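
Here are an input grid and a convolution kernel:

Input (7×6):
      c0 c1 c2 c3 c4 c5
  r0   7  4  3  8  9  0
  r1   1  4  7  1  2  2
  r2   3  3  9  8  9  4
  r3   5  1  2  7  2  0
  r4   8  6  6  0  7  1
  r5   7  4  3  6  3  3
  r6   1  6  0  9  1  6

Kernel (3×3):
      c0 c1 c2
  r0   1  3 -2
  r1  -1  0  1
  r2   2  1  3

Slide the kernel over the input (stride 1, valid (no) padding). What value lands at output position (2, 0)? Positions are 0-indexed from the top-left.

The receptive field on the input at this output position is [3 3 9 / 5 1 2 / 8 6 6]. Elementwise product with the kernel and sum: 3·1 + 3·3 + 9·-2 + 5·-1 + 2·1 + 8·2 + 6·1 + 6·3.

31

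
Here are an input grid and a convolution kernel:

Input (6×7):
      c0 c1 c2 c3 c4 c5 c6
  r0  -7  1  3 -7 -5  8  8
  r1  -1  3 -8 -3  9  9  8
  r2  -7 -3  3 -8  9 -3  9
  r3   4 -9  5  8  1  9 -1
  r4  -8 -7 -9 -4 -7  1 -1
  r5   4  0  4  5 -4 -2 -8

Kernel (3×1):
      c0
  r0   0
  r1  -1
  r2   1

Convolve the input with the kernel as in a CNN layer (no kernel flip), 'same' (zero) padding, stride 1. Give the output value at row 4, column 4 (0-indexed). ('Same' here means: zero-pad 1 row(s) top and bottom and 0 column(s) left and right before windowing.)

The receptive field on the zero-padded input at this output position is [1 / -7 / -4]. Elementwise product with the kernel and sum: -7·-1 + -4·1.

3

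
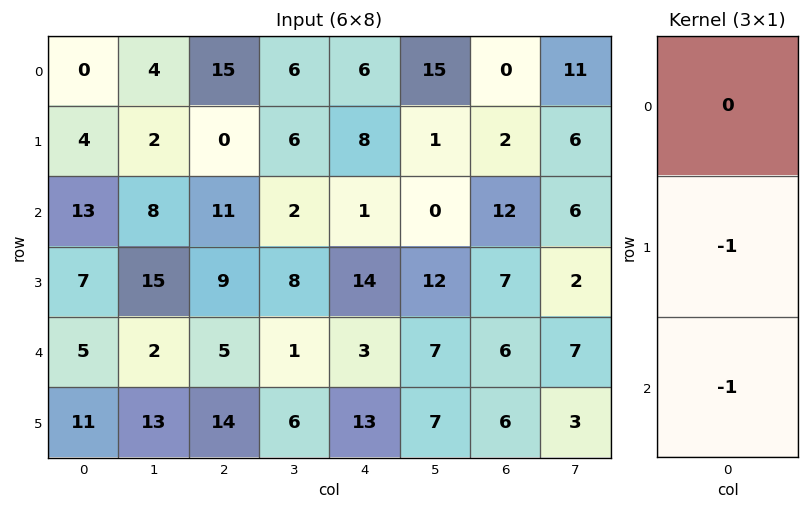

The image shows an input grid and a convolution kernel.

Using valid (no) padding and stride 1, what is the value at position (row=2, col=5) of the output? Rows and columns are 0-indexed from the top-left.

The receptive field on the input at this output position is [0 / 12 / 7]. Elementwise product with the kernel and sum: 12·-1 + 7·-1.

-19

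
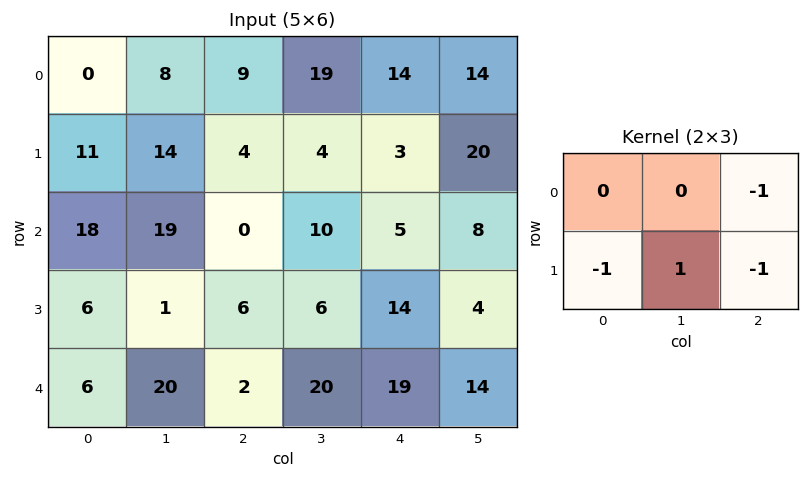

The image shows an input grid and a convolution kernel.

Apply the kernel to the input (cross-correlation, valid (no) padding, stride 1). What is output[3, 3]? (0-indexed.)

-19

The receptive field on the input at this output position is [6 14 4 / 20 19 14]. Elementwise product with the kernel and sum: 4·-1 + 20·-1 + 19·1 + 14·-1.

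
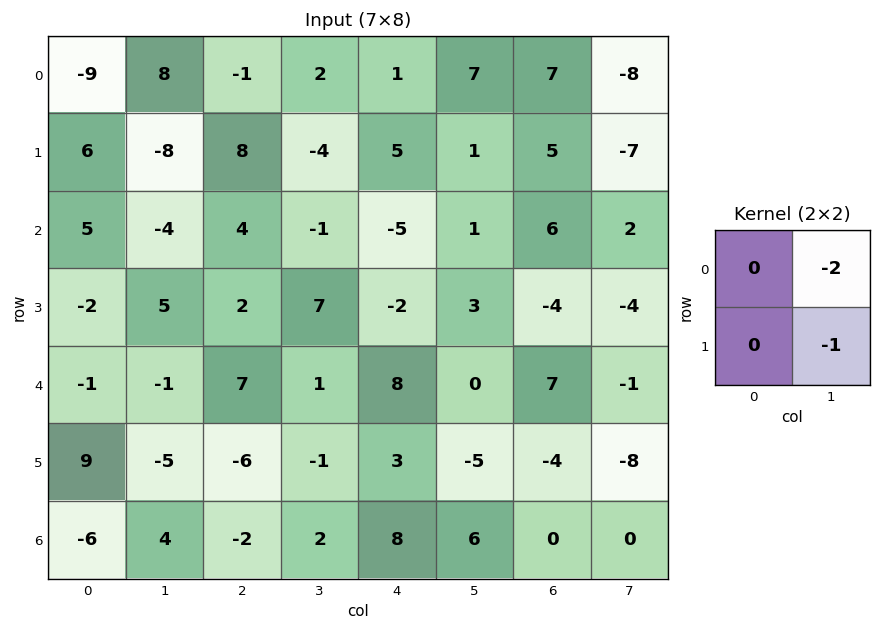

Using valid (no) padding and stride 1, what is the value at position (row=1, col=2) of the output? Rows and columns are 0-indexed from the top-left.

The receptive field on the input at this output position is [8 -4 / 4 -1]. Elementwise product with the kernel and sum: -4·-2 + -1·-1.

9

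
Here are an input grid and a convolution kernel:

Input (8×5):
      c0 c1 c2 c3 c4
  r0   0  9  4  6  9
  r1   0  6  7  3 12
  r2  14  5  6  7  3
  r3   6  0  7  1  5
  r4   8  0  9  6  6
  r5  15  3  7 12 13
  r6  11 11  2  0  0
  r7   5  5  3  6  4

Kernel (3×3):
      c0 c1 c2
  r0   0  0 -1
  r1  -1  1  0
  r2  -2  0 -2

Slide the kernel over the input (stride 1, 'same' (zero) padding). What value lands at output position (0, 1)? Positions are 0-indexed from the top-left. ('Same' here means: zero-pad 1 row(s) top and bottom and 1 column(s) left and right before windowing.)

-5

The receptive field on the zero-padded input at this output position is [0 0 0 / 0 9 4 / 0 6 7]. Elementwise product with the kernel and sum: 0·-1 + 0·-1 + 9·1 + 0·-2 + 7·-2.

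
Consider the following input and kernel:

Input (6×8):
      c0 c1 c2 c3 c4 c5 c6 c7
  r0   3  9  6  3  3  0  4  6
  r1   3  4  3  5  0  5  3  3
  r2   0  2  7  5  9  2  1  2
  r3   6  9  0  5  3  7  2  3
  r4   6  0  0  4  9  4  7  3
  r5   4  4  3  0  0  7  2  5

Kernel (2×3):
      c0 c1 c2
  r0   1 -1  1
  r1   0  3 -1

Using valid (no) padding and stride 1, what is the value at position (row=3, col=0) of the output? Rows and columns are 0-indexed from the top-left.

-3

The receptive field on the input at this output position is [6 9 0 / 6 0 0]. Elementwise product with the kernel and sum: 6·1 + 9·-1 + 0·1 + 0·3 + 0·-1.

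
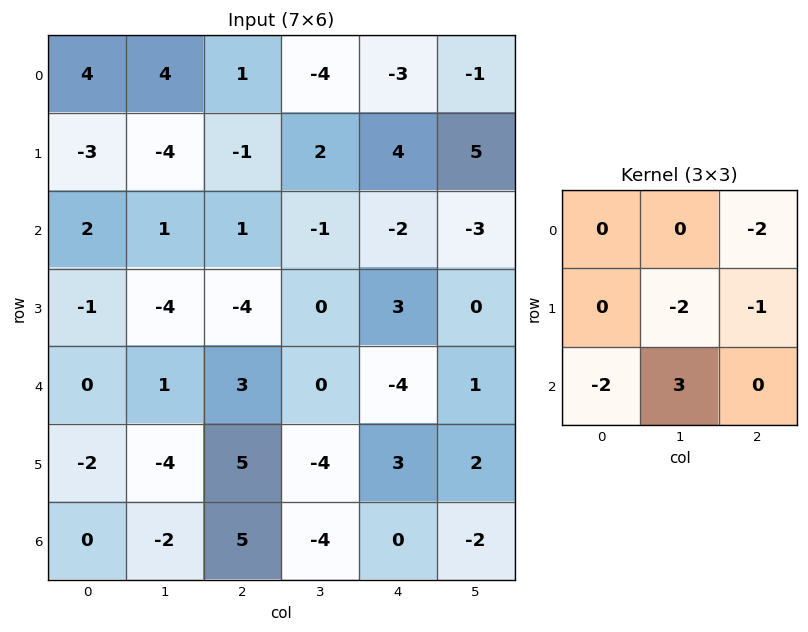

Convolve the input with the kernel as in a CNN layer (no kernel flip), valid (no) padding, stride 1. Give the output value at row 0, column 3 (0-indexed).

The receptive field on the input at this output position is [-4 -3 -1 / 2 4 5 / -1 -2 -3]. Elementwise product with the kernel and sum: -1·-2 + 4·-2 + 5·-1 + -1·-2 + -2·3.

-15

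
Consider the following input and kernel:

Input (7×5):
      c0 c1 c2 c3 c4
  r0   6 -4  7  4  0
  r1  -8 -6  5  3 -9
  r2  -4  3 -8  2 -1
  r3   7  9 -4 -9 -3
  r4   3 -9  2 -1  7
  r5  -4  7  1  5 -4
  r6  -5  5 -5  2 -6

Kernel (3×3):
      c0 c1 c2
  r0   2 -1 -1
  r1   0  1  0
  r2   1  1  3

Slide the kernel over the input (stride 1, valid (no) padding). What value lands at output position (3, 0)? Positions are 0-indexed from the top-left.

The receptive field on the input at this output position is [7 9 -4 / 3 -9 2 / -4 7 1]. Elementwise product with the kernel and sum: 7·2 + 9·-1 + -4·-1 + -9·1 + -4·1 + 7·1 + 1·3.

6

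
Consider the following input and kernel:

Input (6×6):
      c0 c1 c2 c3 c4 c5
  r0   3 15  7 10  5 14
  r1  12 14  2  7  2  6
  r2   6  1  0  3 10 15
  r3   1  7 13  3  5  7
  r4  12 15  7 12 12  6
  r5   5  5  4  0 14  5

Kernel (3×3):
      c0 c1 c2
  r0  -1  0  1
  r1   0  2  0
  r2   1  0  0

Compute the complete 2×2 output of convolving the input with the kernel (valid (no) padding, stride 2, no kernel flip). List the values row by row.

38 12
20 23

Output[0,0]: The receptive field on the input at this output position is [3 15 7 / 12 14 2 / 6 1 0]. Elementwise product with the kernel and sum: 3·-1 + 7·1 + 14·2 + 6·1.
Output[0,1]: The receptive field on the input at this output position is [7 10 5 / 2 7 2 / 0 3 10]. Elementwise product with the kernel and sum: 7·-1 + 5·1 + 7·2 + 0·1.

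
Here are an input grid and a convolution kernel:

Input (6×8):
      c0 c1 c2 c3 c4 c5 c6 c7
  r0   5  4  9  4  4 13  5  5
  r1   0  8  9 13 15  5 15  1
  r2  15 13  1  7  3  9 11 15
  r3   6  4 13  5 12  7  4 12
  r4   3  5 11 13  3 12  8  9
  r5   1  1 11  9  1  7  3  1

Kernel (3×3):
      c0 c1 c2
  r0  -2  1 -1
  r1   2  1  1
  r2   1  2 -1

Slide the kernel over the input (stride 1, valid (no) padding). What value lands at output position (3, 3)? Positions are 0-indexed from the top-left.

40

The receptive field on the input at this output position is [5 12 7 / 13 3 12 / 9 1 7]. Elementwise product with the kernel and sum: 5·-2 + 12·1 + 7·-1 + 13·2 + 3·1 + 12·1 + 9·1 + 1·2 + 7·-1.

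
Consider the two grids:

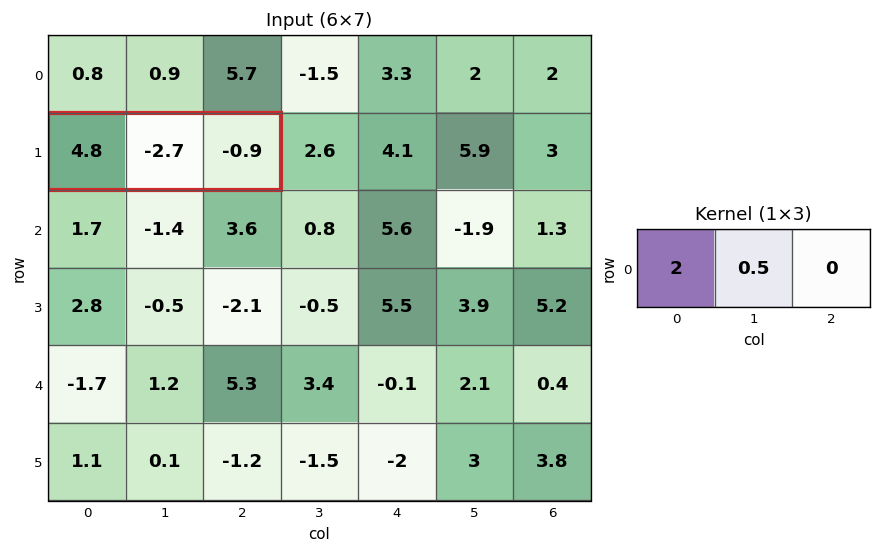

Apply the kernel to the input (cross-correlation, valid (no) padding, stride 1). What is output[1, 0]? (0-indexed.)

8.25

The receptive field on the input at this output position is [4.8 -2.7 -0.9]. Elementwise product with the kernel and sum: 4.8·2 + -2.7·0.5.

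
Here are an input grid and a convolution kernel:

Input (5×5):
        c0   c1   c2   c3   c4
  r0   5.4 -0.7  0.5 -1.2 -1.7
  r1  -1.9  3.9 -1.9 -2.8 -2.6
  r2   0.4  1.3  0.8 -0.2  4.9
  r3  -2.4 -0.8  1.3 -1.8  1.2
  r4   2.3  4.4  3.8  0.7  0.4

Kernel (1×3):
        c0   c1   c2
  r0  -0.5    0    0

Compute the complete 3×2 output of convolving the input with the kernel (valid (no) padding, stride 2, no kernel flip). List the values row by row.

-2.7 -0.25
-0.2 -0.4
-1.15 -1.9

Output[0,0]: The receptive field on the input at this output position is [5.4 -0.7 0.5]. Elementwise product with the kernel and sum: 5.4·-0.5.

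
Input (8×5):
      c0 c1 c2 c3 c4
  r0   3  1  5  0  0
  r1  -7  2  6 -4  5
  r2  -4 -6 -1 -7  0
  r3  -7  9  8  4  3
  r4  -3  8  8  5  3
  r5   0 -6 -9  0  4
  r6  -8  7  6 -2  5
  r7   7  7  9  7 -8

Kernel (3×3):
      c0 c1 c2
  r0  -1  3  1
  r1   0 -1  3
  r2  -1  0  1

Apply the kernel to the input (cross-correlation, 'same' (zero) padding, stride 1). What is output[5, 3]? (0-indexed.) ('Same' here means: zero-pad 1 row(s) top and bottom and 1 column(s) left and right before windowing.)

21

The receptive field on the zero-padded input at this output position is [8 5 3 / -9 0 4 / 6 -2 5]. Elementwise product with the kernel and sum: 8·-1 + 5·3 + 3·1 + 0·-1 + 4·3 + 6·-1 + 5·1.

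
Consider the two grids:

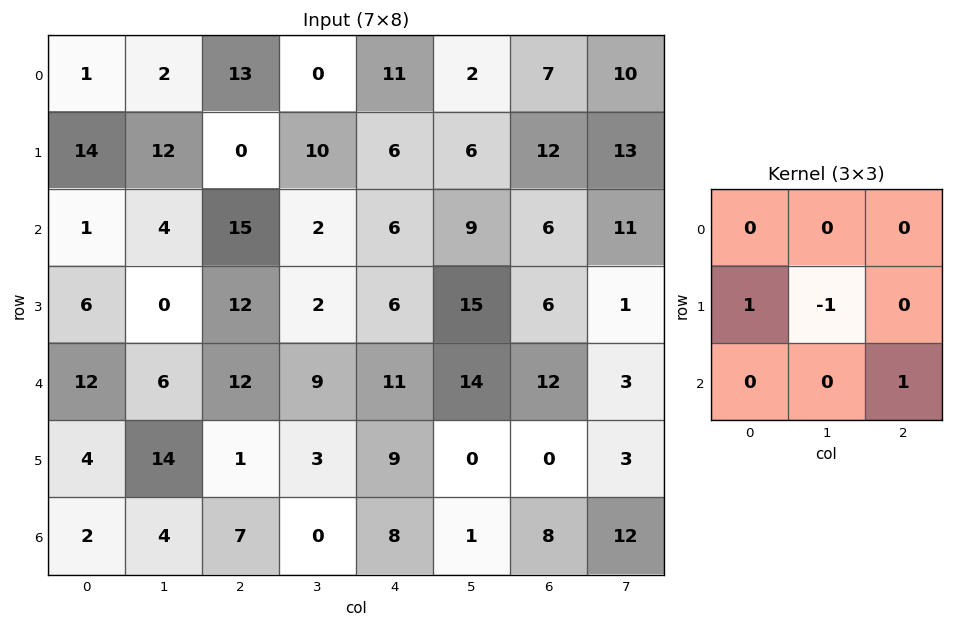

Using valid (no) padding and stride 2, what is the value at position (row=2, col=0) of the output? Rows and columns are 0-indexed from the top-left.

-3

The receptive field on the input at this output position is [12 6 12 / 4 14 1 / 2 4 7]. Elementwise product with the kernel and sum: 4·1 + 14·-1 + 7·1.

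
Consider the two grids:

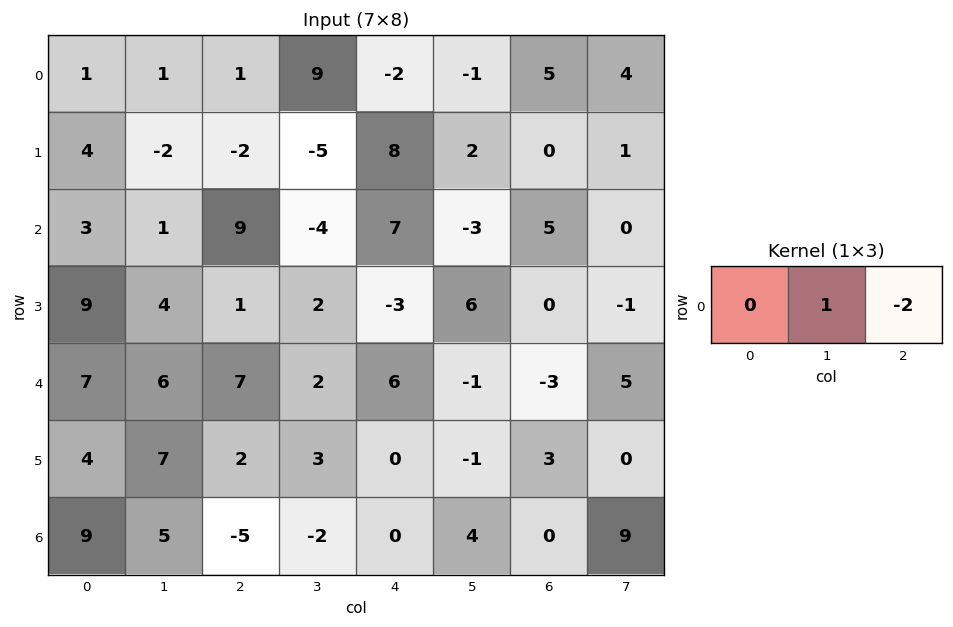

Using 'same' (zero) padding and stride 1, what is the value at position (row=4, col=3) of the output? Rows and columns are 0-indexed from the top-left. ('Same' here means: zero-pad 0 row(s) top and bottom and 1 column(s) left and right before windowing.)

The receptive field on the zero-padded input at this output position is [7 2 6]. Elementwise product with the kernel and sum: 2·1 + 6·-2.

-10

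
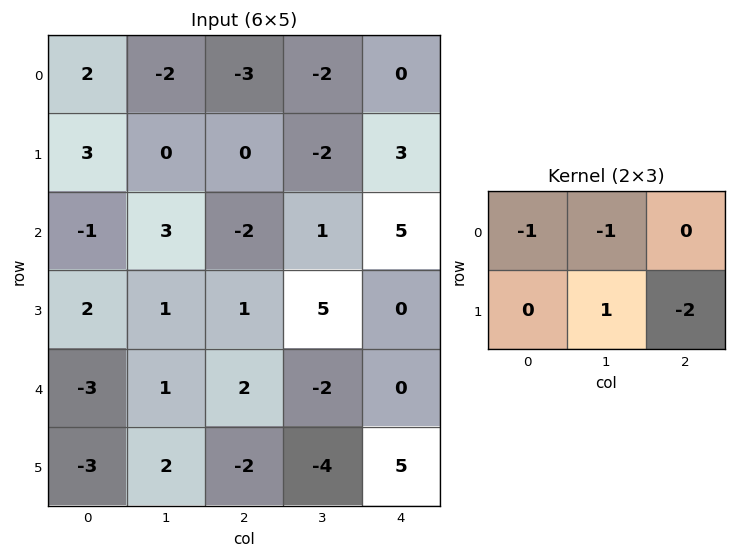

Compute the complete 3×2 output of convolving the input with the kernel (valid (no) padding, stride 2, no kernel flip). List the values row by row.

0 -3
-3 6
8 -14

Output[0,0]: The receptive field on the input at this output position is [2 -2 -3 / 3 0 0]. Elementwise product with the kernel and sum: 2·-1 + -2·-1 + 0·1 + 0·-2.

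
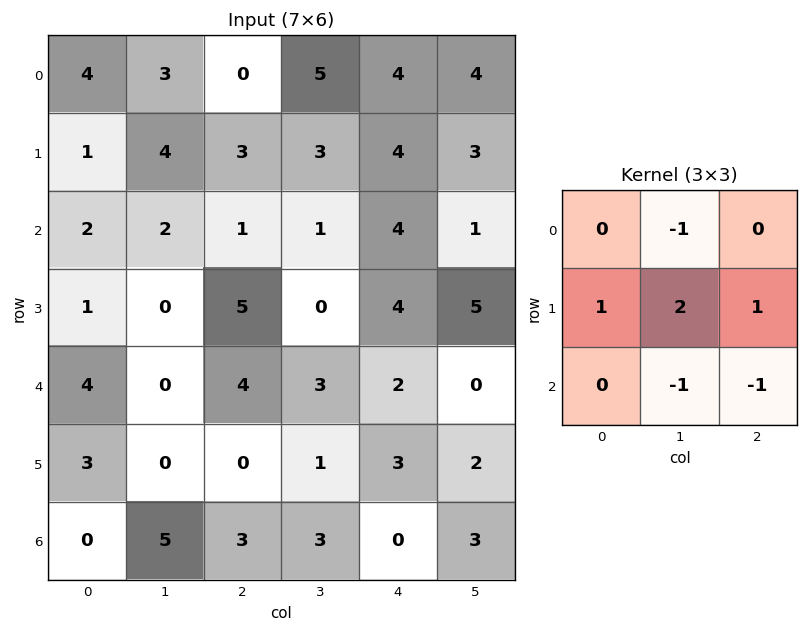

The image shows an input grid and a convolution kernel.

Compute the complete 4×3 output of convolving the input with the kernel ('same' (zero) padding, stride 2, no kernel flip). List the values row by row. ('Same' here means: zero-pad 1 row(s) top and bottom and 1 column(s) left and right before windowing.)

Output[0,0]: The receptive field on the zero-padded input at this output position is [0 0 0 / 0 4 3 / 0 1 4]. Elementwise product with the kernel and sum: 0·-1 + 0·1 + 4·2 + 3·1 + 1·-1 + 4·-1.

6 2 10
4 -3 -3
4 5 -2
2 14 3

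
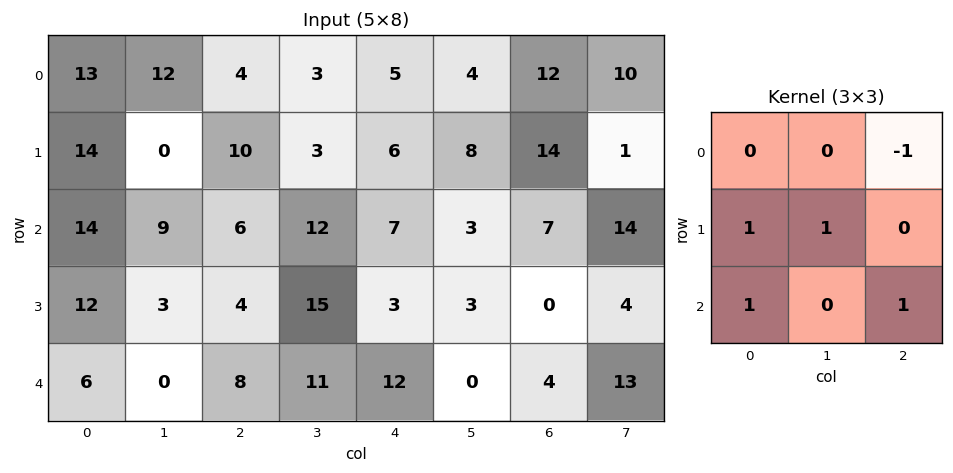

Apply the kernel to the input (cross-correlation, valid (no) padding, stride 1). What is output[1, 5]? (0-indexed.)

16

The receptive field on the input at this output position is [8 14 1 / 3 7 14 / 3 0 4]. Elementwise product with the kernel and sum: 1·-1 + 3·1 + 7·1 + 3·1 + 4·1.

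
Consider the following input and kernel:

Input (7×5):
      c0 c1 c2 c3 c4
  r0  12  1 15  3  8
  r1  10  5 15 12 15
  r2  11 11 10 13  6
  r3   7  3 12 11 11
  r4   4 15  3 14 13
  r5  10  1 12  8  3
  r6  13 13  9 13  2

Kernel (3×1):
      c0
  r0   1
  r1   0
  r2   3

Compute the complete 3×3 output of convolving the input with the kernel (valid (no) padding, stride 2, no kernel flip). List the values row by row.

Output[0,0]: The receptive field on the input at this output position is [12 / 10 / 11]. Elementwise product with the kernel and sum: 12·1 + 11·3.
Output[0,1]: The receptive field on the input at this output position is [15 / 15 / 10]. Elementwise product with the kernel and sum: 15·1 + 10·3.

45 45 26
23 19 45
43 30 19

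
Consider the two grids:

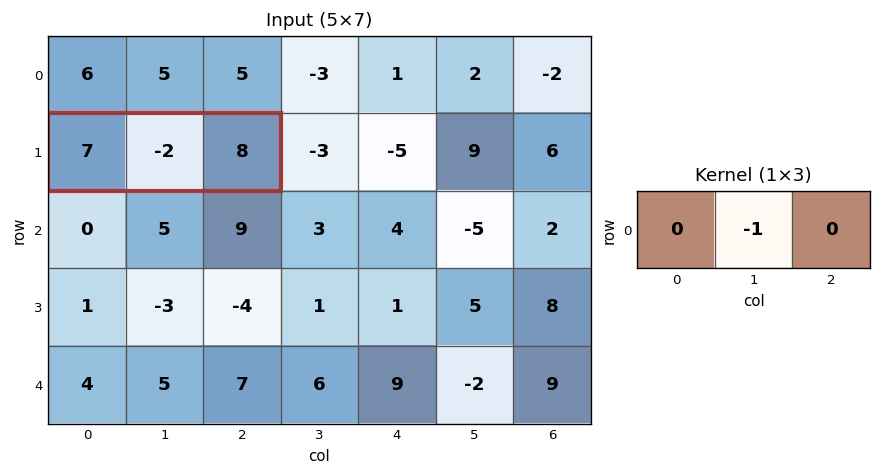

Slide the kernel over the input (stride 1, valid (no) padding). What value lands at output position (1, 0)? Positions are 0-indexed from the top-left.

The receptive field on the input at this output position is [7 -2 8]. Elementwise product with the kernel and sum: -2·-1.

2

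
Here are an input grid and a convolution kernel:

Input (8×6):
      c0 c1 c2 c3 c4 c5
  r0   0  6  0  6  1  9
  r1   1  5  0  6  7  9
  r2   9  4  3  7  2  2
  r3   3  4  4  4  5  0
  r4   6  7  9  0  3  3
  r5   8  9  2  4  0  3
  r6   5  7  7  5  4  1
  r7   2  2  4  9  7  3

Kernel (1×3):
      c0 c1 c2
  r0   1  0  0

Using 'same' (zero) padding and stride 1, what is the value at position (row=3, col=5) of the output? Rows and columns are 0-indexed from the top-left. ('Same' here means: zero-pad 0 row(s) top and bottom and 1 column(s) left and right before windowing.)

The receptive field on the zero-padded input at this output position is [5 0 0]. Elementwise product with the kernel and sum: 5·1.

5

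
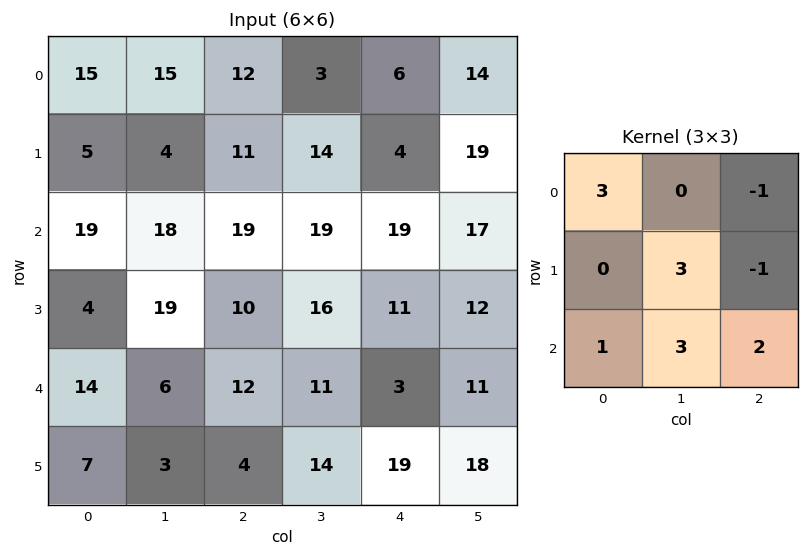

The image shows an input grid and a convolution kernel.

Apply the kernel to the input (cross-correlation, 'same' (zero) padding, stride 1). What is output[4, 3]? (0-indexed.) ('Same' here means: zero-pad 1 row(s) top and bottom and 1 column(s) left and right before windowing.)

133

The receptive field on the zero-padded input at this output position is [10 16 11 / 12 11 3 / 4 14 19]. Elementwise product with the kernel and sum: 10·3 + 11·-1 + 11·3 + 3·-1 + 4·1 + 14·3 + 19·2.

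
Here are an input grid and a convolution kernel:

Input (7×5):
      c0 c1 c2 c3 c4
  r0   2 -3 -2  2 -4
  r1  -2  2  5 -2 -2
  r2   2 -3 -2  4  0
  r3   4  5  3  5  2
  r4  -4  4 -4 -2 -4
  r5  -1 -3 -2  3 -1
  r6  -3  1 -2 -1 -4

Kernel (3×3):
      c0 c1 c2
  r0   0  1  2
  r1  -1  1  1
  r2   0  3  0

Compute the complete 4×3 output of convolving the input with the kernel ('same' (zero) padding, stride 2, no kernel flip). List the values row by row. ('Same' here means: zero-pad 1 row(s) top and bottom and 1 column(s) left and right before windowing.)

Output[0,0]: The receptive field on the zero-padded input at this output position is [0 0 0 / 0 2 -3 / 0 -2 2]. Elementwise product with the kernel and sum: 0·1 + 0·2 + 0·-1 + 2·1 + -3·1 + -2·3.

-7 18 -12
13 15 0
11 -3 -3
-9 0 -4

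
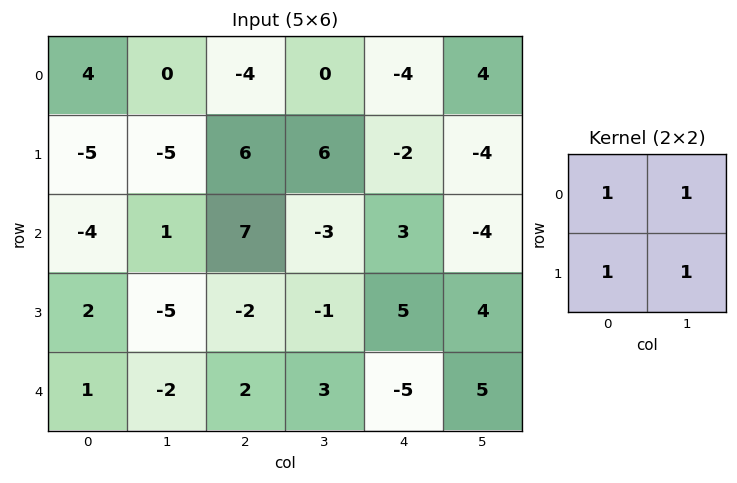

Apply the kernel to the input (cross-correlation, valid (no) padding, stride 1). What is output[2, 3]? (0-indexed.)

4

The receptive field on the input at this output position is [-3 3 / -1 5]. Elementwise product with the kernel and sum: -3·1 + 3·1 + -1·1 + 5·1.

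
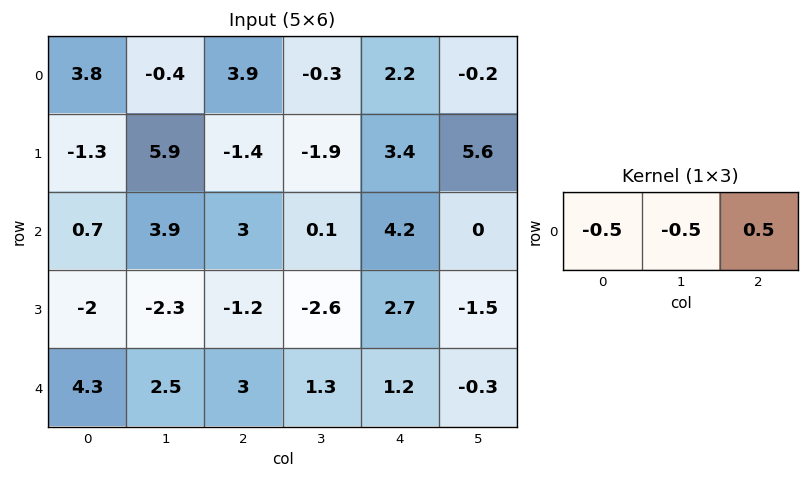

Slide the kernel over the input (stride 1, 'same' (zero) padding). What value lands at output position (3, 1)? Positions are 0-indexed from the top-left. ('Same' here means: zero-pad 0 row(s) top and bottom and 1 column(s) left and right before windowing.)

The receptive field on the zero-padded input at this output position is [-2 -2.3 -1.2]. Elementwise product with the kernel and sum: -2·-0.5 + -2.3·-0.5 + -1.2·0.5.

1.55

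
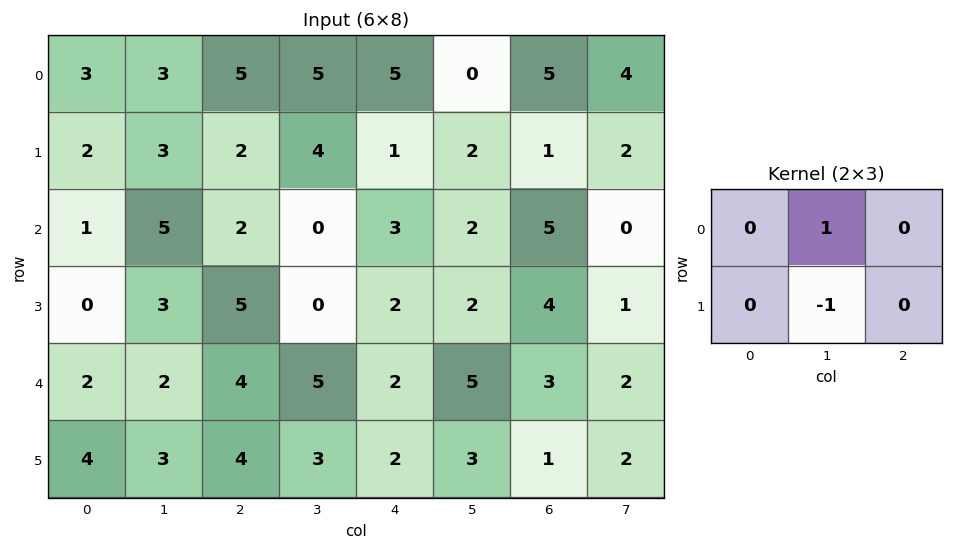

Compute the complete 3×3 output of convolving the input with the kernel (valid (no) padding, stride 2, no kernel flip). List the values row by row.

0 1 -2
2 0 0
-1 2 2

Output[0,0]: The receptive field on the input at this output position is [3 3 5 / 2 3 2]. Elementwise product with the kernel and sum: 3·1 + 3·-1.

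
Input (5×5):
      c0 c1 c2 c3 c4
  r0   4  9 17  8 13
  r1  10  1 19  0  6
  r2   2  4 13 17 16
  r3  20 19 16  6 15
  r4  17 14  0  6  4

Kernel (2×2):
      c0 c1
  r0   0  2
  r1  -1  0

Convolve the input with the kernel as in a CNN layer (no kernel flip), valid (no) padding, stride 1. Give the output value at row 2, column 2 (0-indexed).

18

The receptive field on the input at this output position is [13 17 / 16 6]. Elementwise product with the kernel and sum: 17·2 + 16·-1.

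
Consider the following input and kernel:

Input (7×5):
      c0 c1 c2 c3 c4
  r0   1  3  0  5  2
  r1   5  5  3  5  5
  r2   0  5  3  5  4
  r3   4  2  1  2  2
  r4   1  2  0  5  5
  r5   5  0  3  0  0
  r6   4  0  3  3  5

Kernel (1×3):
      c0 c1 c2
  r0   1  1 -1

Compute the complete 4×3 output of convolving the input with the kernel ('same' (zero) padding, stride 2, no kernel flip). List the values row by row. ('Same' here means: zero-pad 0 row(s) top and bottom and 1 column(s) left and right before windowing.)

Output[0,0]: The receptive field on the zero-padded input at this output position is [0 1 3]. Elementwise product with the kernel and sum: 0·1 + 1·1 + 3·-1.

-2 -2 7
-5 3 9
-1 -3 10
4 0 8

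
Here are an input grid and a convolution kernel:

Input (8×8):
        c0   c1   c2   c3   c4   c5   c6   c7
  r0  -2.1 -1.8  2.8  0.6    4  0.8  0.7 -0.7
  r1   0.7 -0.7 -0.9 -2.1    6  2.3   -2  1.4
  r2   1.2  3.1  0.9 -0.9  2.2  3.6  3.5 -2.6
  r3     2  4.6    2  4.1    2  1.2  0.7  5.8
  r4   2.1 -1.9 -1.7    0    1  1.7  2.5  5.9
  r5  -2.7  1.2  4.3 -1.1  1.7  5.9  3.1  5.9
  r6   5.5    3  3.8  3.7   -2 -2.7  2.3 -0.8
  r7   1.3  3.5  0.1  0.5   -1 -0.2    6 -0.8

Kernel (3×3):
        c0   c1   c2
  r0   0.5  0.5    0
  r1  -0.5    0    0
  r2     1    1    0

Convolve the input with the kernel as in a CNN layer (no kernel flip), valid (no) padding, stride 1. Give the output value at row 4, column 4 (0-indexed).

The receptive field on the input at this output position is [1 1.7 2.5 / 1.7 5.9 3.1 / -2 -2.7 2.3]. Elementwise product with the kernel and sum: 1·0.5 + 1.7·0.5 + 1.7·-0.5 + -2·1 + -2.7·1.

-4.2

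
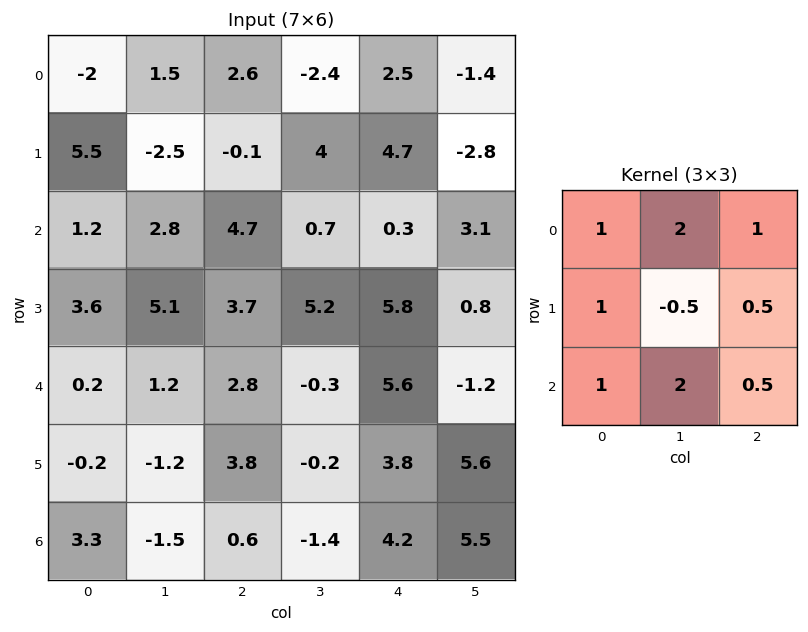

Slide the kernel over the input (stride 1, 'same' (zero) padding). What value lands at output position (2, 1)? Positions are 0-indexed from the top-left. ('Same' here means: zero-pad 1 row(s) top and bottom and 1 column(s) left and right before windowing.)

The receptive field on the zero-padded input at this output position is [5.5 -2.5 -0.1 / 1.2 2.8 4.7 / 3.6 5.1 3.7]. Elementwise product with the kernel and sum: 5.5·1 + -2.5·2 + -0.1·1 + 1.2·1 + 2.8·-0.5 + 4.7·0.5 + 3.6·1 + 5.1·2 + 3.7·0.5.

18.2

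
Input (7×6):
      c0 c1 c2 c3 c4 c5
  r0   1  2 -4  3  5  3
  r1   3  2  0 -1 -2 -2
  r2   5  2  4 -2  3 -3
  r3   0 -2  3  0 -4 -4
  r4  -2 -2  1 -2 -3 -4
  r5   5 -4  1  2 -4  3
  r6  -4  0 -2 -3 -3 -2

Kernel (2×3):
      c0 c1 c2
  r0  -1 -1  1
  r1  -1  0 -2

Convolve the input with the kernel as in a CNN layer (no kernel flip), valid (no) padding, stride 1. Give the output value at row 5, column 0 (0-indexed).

The receptive field on the input at this output position is [5 -4 1 / -4 0 -2]. Elementwise product with the kernel and sum: 5·-1 + -4·-1 + 1·1 + -4·-1 + -2·-2.

8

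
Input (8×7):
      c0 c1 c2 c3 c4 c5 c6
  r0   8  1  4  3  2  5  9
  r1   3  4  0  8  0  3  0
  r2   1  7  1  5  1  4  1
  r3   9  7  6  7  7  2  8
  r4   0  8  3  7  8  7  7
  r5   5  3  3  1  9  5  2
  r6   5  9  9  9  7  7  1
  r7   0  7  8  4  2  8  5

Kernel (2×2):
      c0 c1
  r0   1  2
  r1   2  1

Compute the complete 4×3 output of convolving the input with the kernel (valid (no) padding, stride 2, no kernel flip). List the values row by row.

20 18 15
40 30 25
29 24 45
30 47 33

Output[0,0]: The receptive field on the input at this output position is [8 1 / 3 4]. Elementwise product with the kernel and sum: 8·1 + 1·2 + 3·2 + 4·1.
Output[0,1]: The receptive field on the input at this output position is [4 3 / 0 8]. Elementwise product with the kernel and sum: 4·1 + 3·2 + 0·2 + 8·1.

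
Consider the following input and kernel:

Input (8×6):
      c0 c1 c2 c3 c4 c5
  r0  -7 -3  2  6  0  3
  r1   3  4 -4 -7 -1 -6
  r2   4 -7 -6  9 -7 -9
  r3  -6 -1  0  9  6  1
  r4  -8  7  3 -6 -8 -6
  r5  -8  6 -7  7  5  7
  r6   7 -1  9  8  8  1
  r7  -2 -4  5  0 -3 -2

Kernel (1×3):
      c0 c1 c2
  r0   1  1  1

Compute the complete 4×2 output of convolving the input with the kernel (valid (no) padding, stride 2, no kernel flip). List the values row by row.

Output[0,0]: The receptive field on the input at this output position is [-7 -3 2]. Elementwise product with the kernel and sum: -7·1 + -3·1 + 2·1.
Output[0,1]: The receptive field on the input at this output position is [2 6 0]. Elementwise product with the kernel and sum: 2·1 + 6·1 + 0·1.

-8 8
-9 -4
2 -11
15 25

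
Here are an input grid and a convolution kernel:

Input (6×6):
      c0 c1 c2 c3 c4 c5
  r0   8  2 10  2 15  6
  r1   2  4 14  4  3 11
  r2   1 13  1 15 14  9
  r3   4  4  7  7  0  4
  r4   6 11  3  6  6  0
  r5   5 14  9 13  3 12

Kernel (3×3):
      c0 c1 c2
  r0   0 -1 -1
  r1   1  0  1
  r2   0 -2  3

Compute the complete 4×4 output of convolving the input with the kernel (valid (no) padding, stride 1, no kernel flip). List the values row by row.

-19 39 12 -7
-3 17 -6 22
-16 7 -16 -24
-3 24 -15 32

Output[0,0]: The receptive field on the input at this output position is [8 2 10 / 2 4 14 / 1 13 1]. Elementwise product with the kernel and sum: 2·-1 + 10·-1 + 2·1 + 14·1 + 13·-2 + 1·3.
Output[0,1]: The receptive field on the input at this output position is [2 10 2 / 4 14 4 / 13 1 15]. Elementwise product with the kernel and sum: 10·-1 + 2·-1 + 4·1 + 4·1 + 1·-2 + 15·3.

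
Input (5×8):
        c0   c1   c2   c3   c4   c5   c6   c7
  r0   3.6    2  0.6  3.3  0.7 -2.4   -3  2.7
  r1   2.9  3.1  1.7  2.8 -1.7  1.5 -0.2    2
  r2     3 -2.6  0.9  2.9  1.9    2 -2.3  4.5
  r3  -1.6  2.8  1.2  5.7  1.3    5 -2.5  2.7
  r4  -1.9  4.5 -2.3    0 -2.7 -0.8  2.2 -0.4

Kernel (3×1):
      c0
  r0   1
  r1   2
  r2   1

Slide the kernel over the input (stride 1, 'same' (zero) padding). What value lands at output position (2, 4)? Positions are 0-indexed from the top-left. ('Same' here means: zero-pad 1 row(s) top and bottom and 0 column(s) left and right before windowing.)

3.4

The receptive field on the zero-padded input at this output position is [-1.7 / 1.9 / 1.3]. Elementwise product with the kernel and sum: -1.7·1 + 1.9·2 + 1.3·1.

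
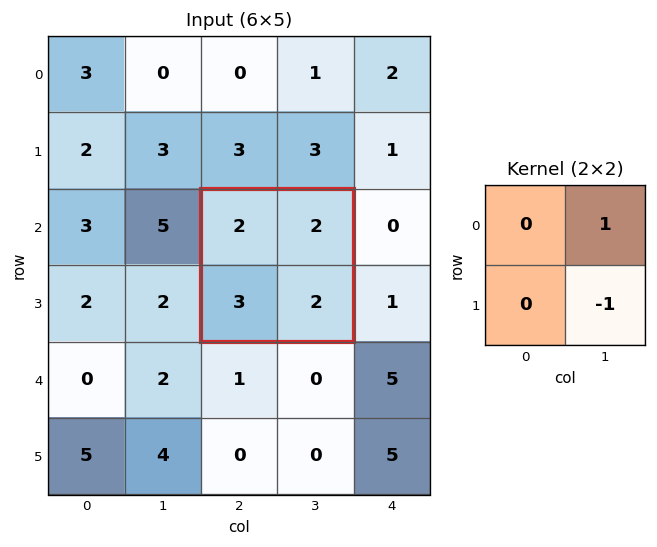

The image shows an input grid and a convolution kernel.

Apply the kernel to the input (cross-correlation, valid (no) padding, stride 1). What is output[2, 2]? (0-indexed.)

The receptive field on the input at this output position is [2 2 / 3 2]. Elementwise product with the kernel and sum: 2·1 + 2·-1.

0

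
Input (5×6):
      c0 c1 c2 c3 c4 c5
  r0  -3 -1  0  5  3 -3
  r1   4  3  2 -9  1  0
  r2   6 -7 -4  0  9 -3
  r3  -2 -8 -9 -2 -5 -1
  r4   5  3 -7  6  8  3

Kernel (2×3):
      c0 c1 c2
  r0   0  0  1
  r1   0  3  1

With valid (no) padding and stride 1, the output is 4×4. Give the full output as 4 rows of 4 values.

11 2 -23 0
-23 -21 10 24
-37 -29 -2 -19
-7 -17 21 26

Output[0,0]: The receptive field on the input at this output position is [-3 -1 0 / 4 3 2]. Elementwise product with the kernel and sum: 0·1 + 3·3 + 2·1.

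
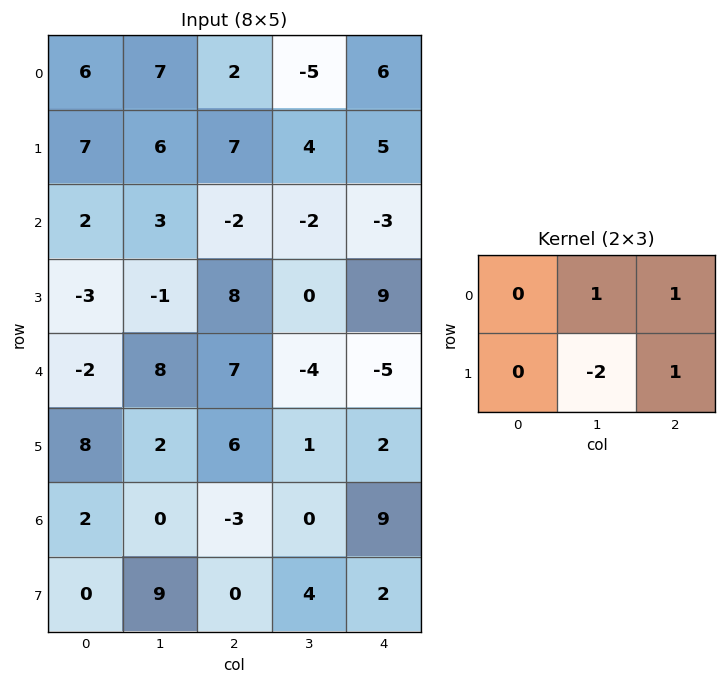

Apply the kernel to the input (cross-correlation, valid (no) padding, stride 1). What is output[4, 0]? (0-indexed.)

17

The receptive field on the input at this output position is [-2 8 7 / 8 2 6]. Elementwise product with the kernel and sum: 8·1 + 7·1 + 2·-2 + 6·1.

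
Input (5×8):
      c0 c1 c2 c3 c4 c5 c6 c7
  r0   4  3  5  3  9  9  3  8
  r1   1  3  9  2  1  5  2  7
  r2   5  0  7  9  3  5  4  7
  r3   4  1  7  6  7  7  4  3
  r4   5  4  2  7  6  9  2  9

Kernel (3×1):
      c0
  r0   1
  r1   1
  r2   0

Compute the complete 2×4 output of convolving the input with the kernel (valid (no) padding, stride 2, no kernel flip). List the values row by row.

5 14 10 5
9 14 10 8

Output[0,0]: The receptive field on the input at this output position is [4 / 1 / 5]. Elementwise product with the kernel and sum: 4·1 + 1·1.
Output[0,1]: The receptive field on the input at this output position is [5 / 9 / 7]. Elementwise product with the kernel and sum: 5·1 + 9·1.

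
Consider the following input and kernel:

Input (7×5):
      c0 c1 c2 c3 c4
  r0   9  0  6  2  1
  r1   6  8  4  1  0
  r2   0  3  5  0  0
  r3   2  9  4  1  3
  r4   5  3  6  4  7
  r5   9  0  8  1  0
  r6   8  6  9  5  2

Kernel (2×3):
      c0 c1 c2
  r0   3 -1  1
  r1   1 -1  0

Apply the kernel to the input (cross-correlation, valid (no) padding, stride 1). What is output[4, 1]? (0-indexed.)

The receptive field on the input at this output position is [3 6 4 / 0 8 1]. Elementwise product with the kernel and sum: 3·3 + 6·-1 + 4·1 + 0·1 + 8·-1.

-1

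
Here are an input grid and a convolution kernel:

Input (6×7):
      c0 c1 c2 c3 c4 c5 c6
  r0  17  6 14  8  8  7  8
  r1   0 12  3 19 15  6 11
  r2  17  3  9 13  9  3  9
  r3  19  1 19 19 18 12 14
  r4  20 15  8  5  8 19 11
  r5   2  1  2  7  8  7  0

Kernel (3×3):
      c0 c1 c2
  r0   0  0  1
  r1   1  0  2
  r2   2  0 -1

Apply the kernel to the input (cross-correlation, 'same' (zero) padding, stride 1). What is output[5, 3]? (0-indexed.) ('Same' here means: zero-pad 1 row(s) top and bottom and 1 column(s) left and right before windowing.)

The receptive field on the zero-padded input at this output position is [8 5 8 / 2 7 8 / 0 0 0]. Elementwise product with the kernel and sum: 8·1 + 2·1 + 8·2 + 0·2 + 0·-1.

26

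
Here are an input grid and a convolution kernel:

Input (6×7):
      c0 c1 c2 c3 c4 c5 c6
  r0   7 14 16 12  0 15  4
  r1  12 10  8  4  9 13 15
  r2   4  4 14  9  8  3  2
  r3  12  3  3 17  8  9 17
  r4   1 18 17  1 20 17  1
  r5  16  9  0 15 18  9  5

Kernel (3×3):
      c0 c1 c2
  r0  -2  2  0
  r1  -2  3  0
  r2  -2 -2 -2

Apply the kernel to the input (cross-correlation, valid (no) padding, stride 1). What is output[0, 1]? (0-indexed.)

The receptive field on the input at this output position is [14 16 12 / 10 8 4 / 4 14 9]. Elementwise product with the kernel and sum: 14·-2 + 16·2 + 10·-2 + 8·3 + 4·-2 + 14·-2 + 9·-2.

-46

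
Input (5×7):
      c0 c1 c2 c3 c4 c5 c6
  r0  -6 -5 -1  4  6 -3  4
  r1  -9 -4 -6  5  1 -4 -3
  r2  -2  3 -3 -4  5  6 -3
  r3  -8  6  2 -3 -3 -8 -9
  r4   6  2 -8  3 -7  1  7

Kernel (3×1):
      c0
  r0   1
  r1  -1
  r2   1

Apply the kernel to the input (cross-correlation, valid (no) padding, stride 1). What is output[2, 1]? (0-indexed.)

-1

The receptive field on the input at this output position is [3 / 6 / 2]. Elementwise product with the kernel and sum: 3·1 + 6·-1 + 2·1.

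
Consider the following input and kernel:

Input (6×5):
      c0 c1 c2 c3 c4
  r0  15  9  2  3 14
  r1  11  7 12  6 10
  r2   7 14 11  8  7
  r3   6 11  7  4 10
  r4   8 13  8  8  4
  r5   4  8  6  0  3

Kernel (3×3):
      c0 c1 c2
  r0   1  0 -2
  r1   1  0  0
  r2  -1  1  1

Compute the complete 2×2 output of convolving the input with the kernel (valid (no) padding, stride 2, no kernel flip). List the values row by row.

40 -10
4 8

Output[0,0]: The receptive field on the input at this output position is [15 9 2 / 11 7 12 / 7 14 11]. Elementwise product with the kernel and sum: 15·1 + 2·-2 + 11·1 + 7·-1 + 14·1 + 11·1.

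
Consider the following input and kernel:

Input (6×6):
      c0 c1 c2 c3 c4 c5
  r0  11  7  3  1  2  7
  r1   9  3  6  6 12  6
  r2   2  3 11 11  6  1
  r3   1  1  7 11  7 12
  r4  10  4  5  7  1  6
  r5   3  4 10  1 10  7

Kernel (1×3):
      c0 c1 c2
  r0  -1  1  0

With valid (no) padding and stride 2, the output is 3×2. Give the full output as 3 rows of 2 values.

-4 -2
1 0
-6 2

Output[0,0]: The receptive field on the input at this output position is [11 7 3]. Elementwise product with the kernel and sum: 11·-1 + 7·1.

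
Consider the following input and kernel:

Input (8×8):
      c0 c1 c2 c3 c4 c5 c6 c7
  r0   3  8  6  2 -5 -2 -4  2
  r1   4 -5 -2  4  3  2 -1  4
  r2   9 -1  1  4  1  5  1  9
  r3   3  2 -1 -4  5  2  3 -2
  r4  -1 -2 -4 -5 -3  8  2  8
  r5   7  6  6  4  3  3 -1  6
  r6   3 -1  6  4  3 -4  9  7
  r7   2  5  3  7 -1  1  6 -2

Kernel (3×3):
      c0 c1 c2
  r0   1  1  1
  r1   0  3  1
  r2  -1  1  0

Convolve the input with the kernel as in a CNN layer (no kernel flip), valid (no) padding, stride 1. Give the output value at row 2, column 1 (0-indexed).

The receptive field on the input at this output position is [-1 1 4 / 2 -1 -4 / -2 -4 -5]. Elementwise product with the kernel and sum: -1·1 + 1·1 + 4·1 + -1·3 + -4·1 + -2·-1 + -4·1.

-5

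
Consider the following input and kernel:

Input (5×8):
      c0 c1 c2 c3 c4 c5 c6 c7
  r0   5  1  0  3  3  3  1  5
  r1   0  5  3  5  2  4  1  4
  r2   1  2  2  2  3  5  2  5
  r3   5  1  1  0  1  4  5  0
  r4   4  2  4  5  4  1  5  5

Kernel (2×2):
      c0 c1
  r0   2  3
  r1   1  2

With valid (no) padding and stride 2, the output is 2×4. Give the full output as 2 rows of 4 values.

23 22 25 26
15 11 30 24

Output[0,0]: The receptive field on the input at this output position is [5 1 / 0 5]. Elementwise product with the kernel and sum: 5·2 + 1·3 + 0·1 + 5·2.
Output[0,1]: The receptive field on the input at this output position is [0 3 / 3 5]. Elementwise product with the kernel and sum: 0·2 + 3·3 + 3·1 + 5·2.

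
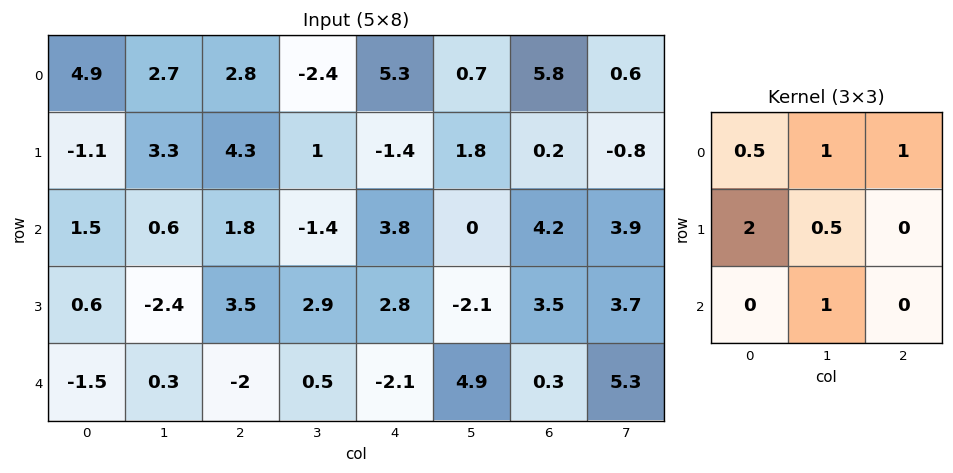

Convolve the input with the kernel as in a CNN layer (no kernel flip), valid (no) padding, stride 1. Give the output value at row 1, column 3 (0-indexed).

The receptive field on the input at this output position is [1 -1.4 1.8 / -1.4 3.8 0 / 2.9 2.8 -2.1]. Elementwise product with the kernel and sum: 1·0.5 + -1.4·1 + 1.8·1 + -1.4·2 + 3.8·0.5 + 2.8·1.

2.8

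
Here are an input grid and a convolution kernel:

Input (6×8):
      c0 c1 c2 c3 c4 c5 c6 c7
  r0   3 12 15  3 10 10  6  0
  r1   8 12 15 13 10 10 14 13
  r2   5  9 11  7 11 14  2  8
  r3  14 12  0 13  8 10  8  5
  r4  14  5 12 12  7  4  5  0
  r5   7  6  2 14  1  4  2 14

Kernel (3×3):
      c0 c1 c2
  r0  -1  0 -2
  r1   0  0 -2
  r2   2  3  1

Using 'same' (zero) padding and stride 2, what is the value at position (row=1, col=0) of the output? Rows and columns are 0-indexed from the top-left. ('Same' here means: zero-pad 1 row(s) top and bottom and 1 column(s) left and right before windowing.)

The receptive field on the zero-padded input at this output position is [0 8 12 / 0 5 9 / 0 14 12]. Elementwise product with the kernel and sum: 0·-1 + 12·-2 + 9·-2 + 0·2 + 14·3 + 12·1.

12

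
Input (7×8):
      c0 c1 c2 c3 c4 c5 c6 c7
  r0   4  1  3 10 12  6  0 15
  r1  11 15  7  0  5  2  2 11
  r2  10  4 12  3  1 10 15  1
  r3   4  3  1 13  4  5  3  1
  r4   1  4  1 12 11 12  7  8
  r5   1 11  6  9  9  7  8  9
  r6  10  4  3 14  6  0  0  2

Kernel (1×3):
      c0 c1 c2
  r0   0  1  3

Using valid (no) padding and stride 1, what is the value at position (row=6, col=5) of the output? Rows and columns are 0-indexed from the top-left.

6

The receptive field on the input at this output position is [0 0 2]. Elementwise product with the kernel and sum: 0·1 + 2·3.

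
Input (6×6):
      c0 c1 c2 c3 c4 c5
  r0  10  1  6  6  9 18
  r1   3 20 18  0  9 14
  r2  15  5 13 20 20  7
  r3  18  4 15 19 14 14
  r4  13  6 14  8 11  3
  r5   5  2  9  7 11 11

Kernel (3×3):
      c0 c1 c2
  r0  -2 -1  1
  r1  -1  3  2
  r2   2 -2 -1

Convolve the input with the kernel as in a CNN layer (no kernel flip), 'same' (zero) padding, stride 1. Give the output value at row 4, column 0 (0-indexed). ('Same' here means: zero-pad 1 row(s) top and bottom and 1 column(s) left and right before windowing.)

25

The receptive field on the zero-padded input at this output position is [0 18 4 / 0 13 6 / 0 5 2]. Elementwise product with the kernel and sum: 0·-2 + 18·-1 + 4·1 + 0·-1 + 13·3 + 6·2 + 0·2 + 5·-2 + 2·-1.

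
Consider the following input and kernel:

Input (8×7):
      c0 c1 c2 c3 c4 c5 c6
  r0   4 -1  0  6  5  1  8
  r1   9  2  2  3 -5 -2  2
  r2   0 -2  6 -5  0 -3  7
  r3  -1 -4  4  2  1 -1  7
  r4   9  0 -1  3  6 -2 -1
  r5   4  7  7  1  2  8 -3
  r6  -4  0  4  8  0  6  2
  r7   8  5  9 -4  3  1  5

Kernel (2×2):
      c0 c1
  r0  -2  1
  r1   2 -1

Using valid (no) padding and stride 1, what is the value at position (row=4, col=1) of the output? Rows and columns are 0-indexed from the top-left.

6

The receptive field on the input at this output position is [0 -1 / 7 7]. Elementwise product with the kernel and sum: 0·-2 + -1·1 + 7·2 + 7·-1.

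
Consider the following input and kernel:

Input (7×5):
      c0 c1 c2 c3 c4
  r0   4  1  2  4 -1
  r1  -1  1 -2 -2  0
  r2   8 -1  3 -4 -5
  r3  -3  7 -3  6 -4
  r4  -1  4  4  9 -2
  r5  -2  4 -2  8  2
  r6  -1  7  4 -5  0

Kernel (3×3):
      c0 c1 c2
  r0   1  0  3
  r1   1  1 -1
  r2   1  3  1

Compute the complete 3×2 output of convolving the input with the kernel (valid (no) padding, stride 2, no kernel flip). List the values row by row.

20 -19
39 24
39 -9

Output[0,0]: The receptive field on the input at this output position is [4 1 2 / -1 1 -2 / 8 -1 3]. Elementwise product with the kernel and sum: 4·1 + 2·3 + -1·1 + 1·1 + -2·-1 + 8·1 + -1·3 + 3·1.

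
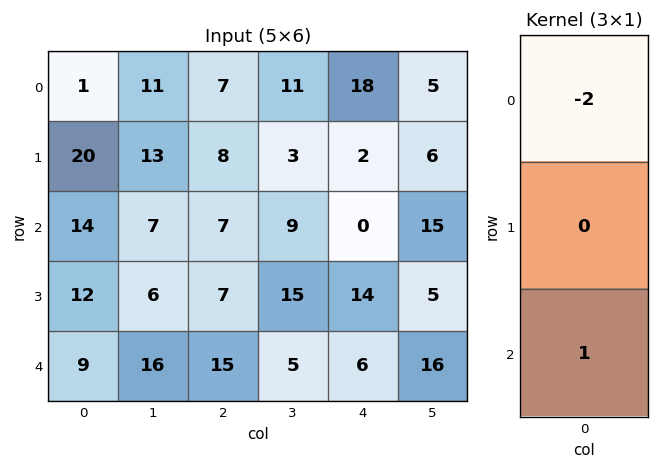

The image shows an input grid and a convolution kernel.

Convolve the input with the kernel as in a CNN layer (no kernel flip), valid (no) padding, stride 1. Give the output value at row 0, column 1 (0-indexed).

-15

The receptive field on the input at this output position is [11 / 13 / 7]. Elementwise product with the kernel and sum: 11·-2 + 7·1.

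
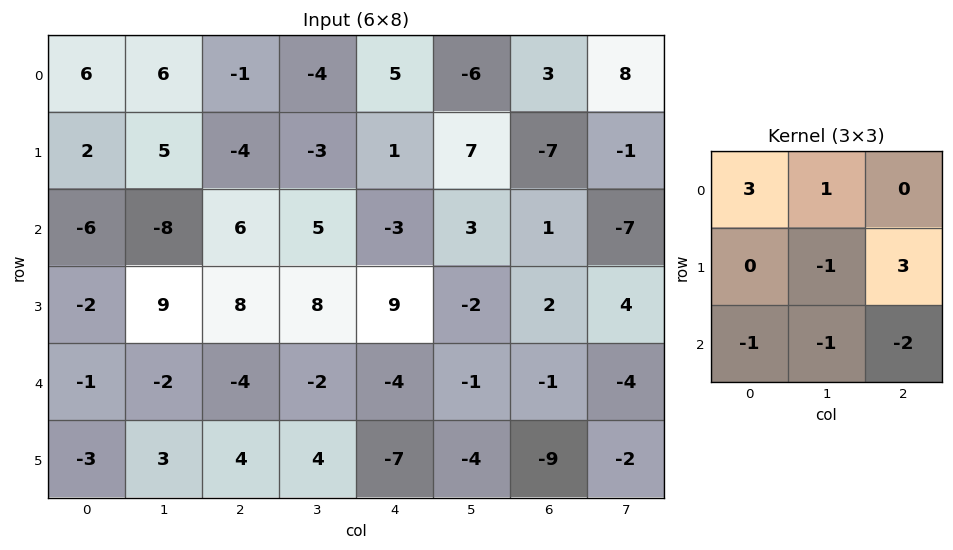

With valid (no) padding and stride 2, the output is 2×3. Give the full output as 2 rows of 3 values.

Output[0,0]: The receptive field on the input at this output position is [6 6 -1 / 2 5 -4 / -6 -8 6]. Elementwise product with the kernel and sum: 6·3 + 6·1 + 5·-1 + -4·3 + -6·-1 + -8·-1 + 6·-2.

9 -6 -21
0 56 9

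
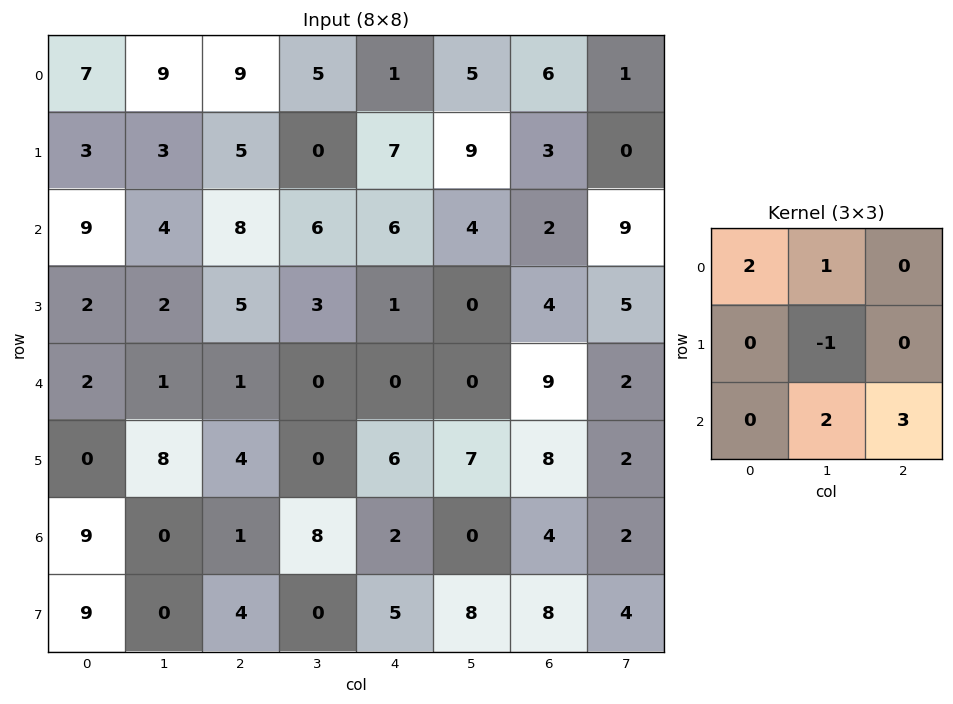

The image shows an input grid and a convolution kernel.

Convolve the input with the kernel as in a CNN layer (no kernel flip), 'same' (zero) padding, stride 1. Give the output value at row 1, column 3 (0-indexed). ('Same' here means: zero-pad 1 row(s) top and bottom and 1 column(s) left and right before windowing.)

53

The receptive field on the zero-padded input at this output position is [9 5 1 / 5 0 7 / 8 6 6]. Elementwise product with the kernel and sum: 9·2 + 5·1 + 0·-1 + 6·2 + 6·3.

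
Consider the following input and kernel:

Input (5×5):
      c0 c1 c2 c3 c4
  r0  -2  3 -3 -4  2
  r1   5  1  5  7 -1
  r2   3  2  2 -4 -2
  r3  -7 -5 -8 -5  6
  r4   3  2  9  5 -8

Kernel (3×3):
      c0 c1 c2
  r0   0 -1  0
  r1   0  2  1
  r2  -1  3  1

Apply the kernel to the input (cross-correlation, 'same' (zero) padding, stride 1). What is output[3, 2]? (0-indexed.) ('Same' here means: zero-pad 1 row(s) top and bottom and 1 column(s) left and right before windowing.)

The receptive field on the zero-padded input at this output position is [2 2 -4 / -5 -8 -5 / 2 9 5]. Elementwise product with the kernel and sum: 2·-1 + -8·2 + -5·1 + 2·-1 + 9·3 + 5·1.

7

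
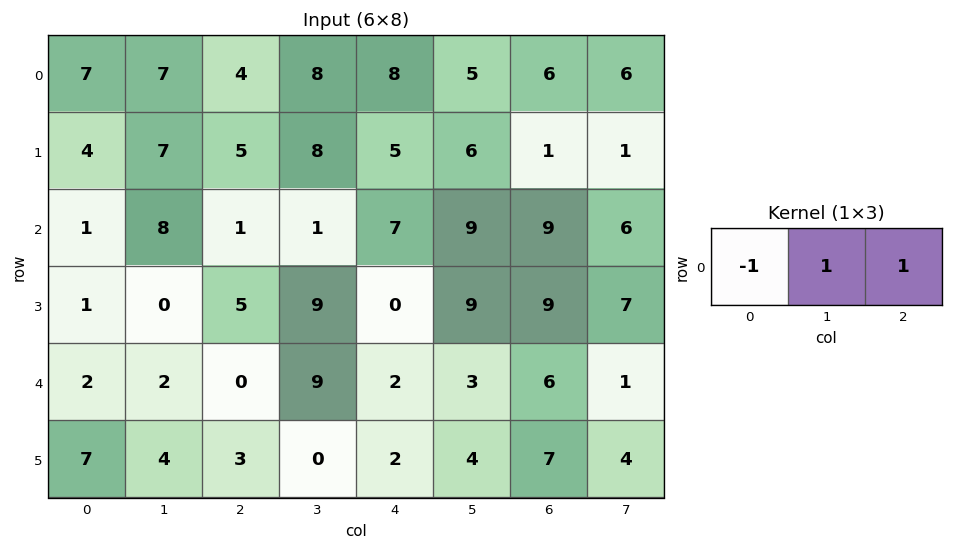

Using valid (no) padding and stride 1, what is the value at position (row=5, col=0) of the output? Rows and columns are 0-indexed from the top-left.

0

The receptive field on the input at this output position is [7 4 3]. Elementwise product with the kernel and sum: 7·-1 + 4·1 + 3·1.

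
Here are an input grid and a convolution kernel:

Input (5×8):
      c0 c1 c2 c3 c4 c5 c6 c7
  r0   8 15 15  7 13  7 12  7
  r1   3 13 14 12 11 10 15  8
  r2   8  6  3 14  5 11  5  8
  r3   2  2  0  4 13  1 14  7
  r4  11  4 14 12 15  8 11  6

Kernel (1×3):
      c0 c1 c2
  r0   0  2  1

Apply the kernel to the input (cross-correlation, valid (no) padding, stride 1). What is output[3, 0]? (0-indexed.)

4

The receptive field on the input at this output position is [2 2 0]. Elementwise product with the kernel and sum: 2·2 + 0·1.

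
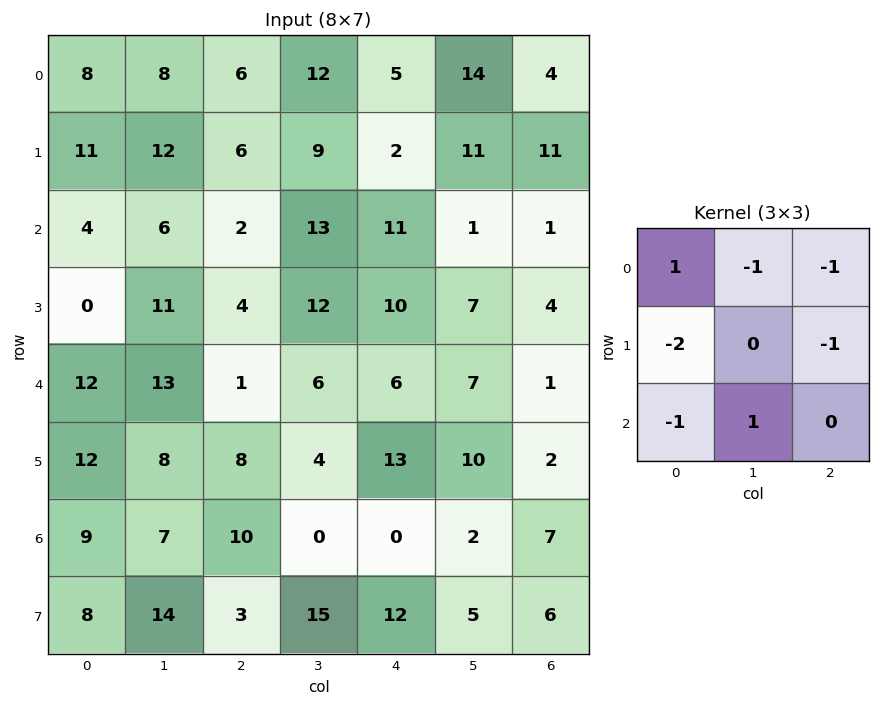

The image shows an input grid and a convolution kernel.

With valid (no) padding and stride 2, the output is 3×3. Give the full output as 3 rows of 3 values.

-32 -14 -38
-7 -35 -14
-36 -50 -28

Output[0,0]: The receptive field on the input at this output position is [8 8 6 / 11 12 6 / 4 6 2]. Elementwise product with the kernel and sum: 8·1 + 8·-1 + 6·-1 + 11·-2 + 6·-1 + 4·-1 + 6·1.
Output[0,1]: The receptive field on the input at this output position is [6 12 5 / 6 9 2 / 2 13 11]. Elementwise product with the kernel and sum: 6·1 + 12·-1 + 5·-1 + 6·-2 + 2·-1 + 2·-1 + 13·1.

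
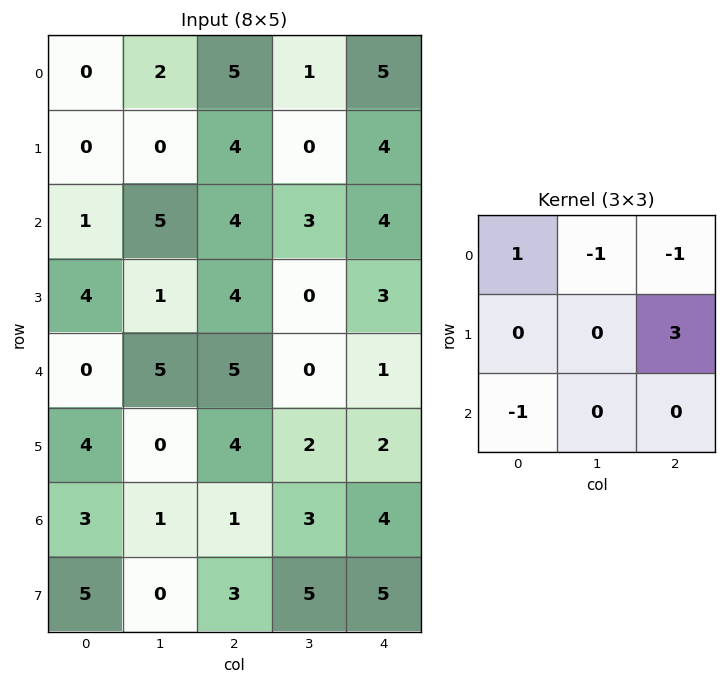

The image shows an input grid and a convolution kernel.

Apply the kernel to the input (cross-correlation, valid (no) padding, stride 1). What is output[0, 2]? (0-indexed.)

The receptive field on the input at this output position is [5 1 5 / 4 0 4 / 4 3 4]. Elementwise product with the kernel and sum: 5·1 + 1·-1 + 5·-1 + 4·3 + 4·-1.

7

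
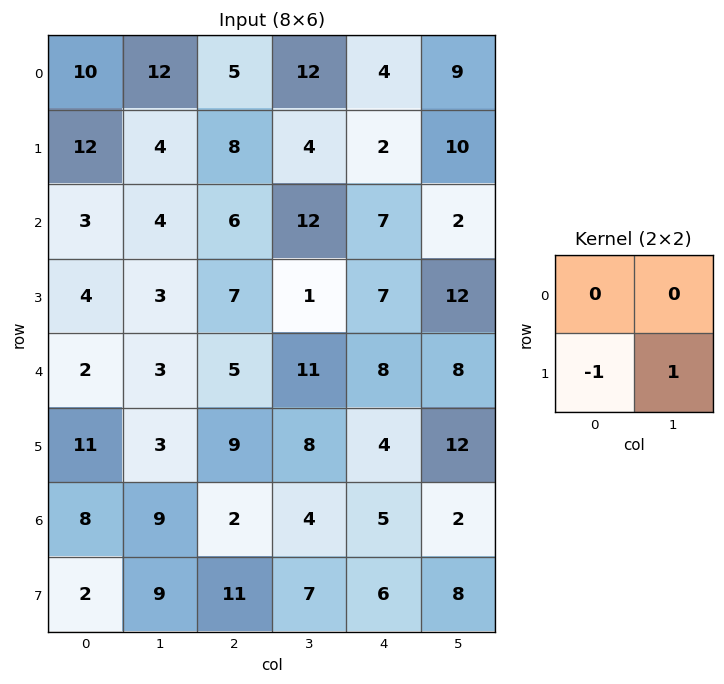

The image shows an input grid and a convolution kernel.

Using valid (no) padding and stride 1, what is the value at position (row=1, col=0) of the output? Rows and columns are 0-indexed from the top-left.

1

The receptive field on the input at this output position is [12 4 / 3 4]. Elementwise product with the kernel and sum: 3·-1 + 4·1.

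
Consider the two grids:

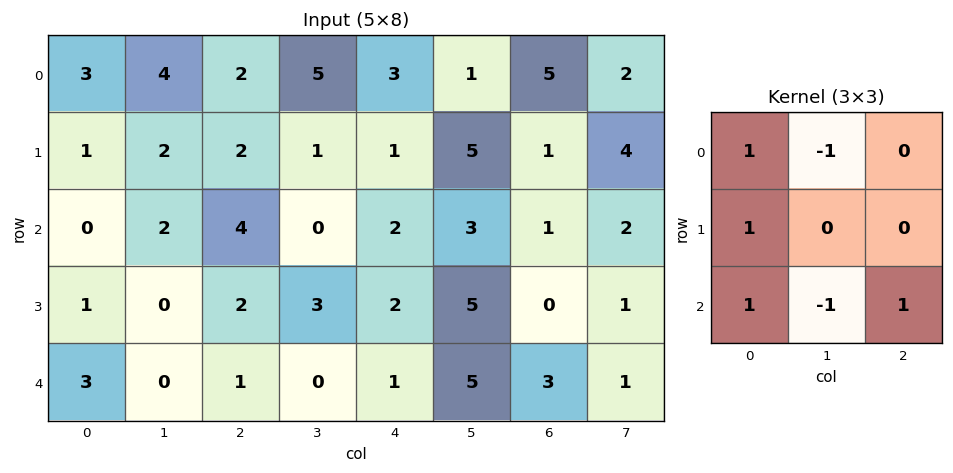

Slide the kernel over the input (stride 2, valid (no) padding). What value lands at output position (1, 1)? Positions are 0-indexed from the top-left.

The receptive field on the input at this output position is [4 0 2 / 2 3 2 / 1 0 1]. Elementwise product with the kernel and sum: 4·1 + 0·-1 + 2·1 + 1·1 + 0·-1 + 1·1.

8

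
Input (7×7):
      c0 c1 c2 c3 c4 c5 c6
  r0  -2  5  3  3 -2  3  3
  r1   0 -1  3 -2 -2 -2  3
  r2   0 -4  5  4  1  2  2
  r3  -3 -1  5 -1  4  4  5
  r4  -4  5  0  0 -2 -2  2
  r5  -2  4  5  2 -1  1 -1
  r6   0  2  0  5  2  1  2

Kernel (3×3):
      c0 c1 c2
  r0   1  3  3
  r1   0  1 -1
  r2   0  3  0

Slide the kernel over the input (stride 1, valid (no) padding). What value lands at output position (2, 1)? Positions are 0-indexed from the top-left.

29

The receptive field on the input at this output position is [-4 5 4 / -1 5 -1 / 5 0 0]. Elementwise product with the kernel and sum: -4·1 + 5·3 + 4·3 + 5·1 + -1·-1 + 0·3.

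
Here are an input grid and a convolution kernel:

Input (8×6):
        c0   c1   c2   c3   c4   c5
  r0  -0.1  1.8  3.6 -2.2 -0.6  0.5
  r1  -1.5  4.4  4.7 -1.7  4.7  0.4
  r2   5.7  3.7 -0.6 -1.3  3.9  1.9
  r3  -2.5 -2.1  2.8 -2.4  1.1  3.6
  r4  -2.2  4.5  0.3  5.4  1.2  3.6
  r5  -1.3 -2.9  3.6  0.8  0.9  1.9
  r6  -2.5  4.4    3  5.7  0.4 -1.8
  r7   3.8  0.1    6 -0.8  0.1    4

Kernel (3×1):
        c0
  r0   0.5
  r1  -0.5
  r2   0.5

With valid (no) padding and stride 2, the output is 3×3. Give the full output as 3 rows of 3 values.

Output[0,0]: The receptive field on the input at this output position is [-0.1 / -1.5 / 5.7]. Elementwise product with the kernel and sum: -0.1·0.5 + -1.5·-0.5 + 5.7·0.5.

3.55 -0.85 -0.7
3 -1.55 2
-1.7 -0.15 0.35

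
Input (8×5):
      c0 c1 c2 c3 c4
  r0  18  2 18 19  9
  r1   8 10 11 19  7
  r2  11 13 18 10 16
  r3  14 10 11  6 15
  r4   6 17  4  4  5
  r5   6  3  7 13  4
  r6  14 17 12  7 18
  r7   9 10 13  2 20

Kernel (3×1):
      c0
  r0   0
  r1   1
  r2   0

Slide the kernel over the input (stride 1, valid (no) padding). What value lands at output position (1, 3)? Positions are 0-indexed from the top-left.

10

The receptive field on the input at this output position is [19 / 10 / 6]. Elementwise product with the kernel and sum: 10·1.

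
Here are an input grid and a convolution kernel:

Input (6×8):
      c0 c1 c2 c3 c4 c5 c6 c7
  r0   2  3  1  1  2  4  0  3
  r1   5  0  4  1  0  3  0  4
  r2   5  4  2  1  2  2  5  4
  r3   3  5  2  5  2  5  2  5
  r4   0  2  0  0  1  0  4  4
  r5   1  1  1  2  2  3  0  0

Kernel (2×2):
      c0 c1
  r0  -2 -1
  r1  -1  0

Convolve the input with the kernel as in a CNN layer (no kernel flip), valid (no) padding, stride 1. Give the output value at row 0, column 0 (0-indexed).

-12

The receptive field on the input at this output position is [2 3 / 5 0]. Elementwise product with the kernel and sum: 2·-2 + 3·-1 + 5·-1.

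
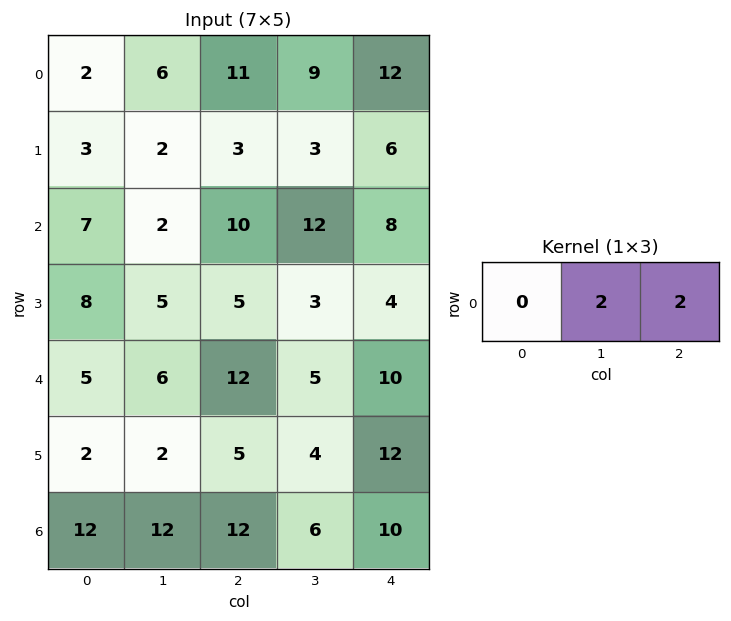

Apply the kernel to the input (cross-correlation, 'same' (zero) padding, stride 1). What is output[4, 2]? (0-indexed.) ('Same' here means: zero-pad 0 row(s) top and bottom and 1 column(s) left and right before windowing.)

34

The receptive field on the zero-padded input at this output position is [6 12 5]. Elementwise product with the kernel and sum: 12·2 + 5·2.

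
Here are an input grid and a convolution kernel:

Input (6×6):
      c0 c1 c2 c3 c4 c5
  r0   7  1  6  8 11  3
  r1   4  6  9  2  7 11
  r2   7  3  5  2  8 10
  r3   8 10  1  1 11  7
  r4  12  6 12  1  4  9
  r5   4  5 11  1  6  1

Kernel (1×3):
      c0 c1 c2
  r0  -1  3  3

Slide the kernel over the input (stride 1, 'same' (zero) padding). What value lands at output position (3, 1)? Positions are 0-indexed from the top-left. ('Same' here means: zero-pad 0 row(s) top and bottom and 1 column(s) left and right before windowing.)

The receptive field on the zero-padded input at this output position is [8 10 1]. Elementwise product with the kernel and sum: 8·-1 + 10·3 + 1·3.

25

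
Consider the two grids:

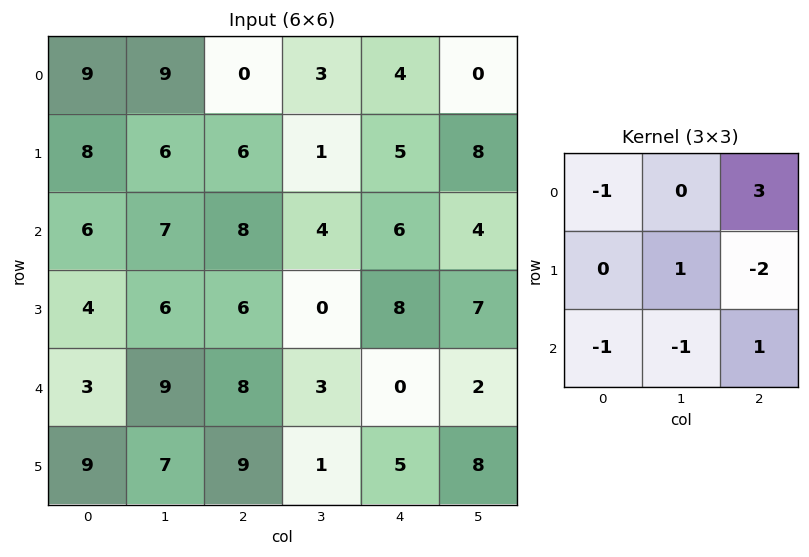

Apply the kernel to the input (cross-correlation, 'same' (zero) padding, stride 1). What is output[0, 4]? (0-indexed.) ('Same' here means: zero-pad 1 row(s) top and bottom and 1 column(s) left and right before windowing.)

The receptive field on the zero-padded input at this output position is [0 0 0 / 3 4 0 / 1 5 8]. Elementwise product with the kernel and sum: 0·-1 + 0·3 + 4·1 + 0·-2 + 1·-1 + 5·-1 + 8·1.

6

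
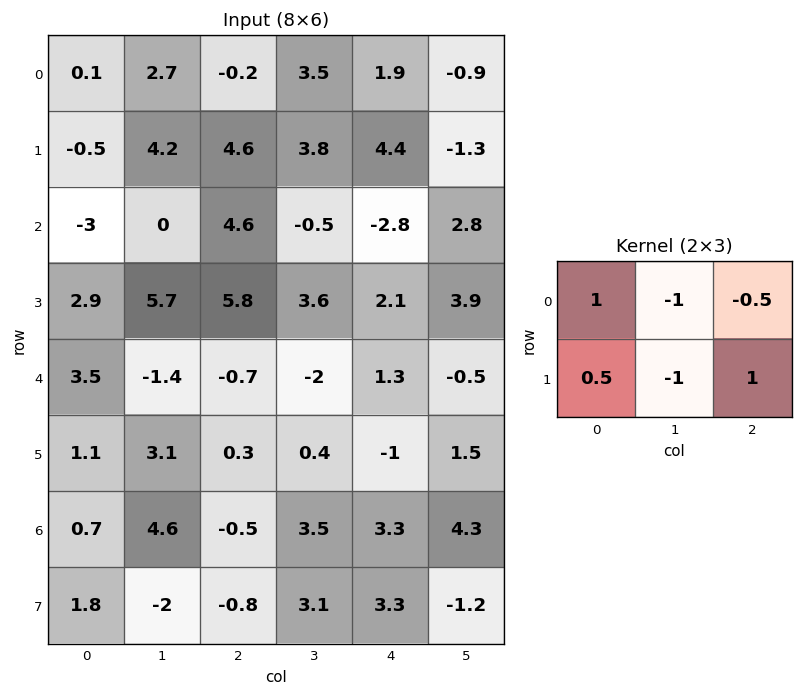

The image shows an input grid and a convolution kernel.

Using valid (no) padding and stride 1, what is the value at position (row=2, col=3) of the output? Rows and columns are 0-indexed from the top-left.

4.5

The receptive field on the input at this output position is [-0.5 -2.8 2.8 / 3.6 2.1 3.9]. Elementwise product with the kernel and sum: -0.5·1 + -2.8·-1 + 2.8·-0.5 + 3.6·0.5 + 2.1·-1 + 3.9·1.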